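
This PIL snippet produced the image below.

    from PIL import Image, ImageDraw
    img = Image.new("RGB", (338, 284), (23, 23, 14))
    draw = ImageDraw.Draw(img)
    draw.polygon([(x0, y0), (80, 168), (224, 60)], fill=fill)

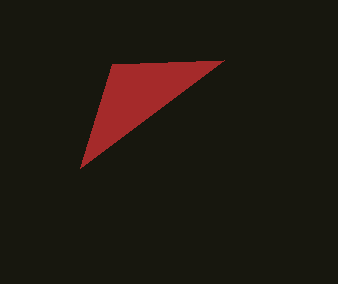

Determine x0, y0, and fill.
x0 = 112; y0 = 64; fill = 'brown'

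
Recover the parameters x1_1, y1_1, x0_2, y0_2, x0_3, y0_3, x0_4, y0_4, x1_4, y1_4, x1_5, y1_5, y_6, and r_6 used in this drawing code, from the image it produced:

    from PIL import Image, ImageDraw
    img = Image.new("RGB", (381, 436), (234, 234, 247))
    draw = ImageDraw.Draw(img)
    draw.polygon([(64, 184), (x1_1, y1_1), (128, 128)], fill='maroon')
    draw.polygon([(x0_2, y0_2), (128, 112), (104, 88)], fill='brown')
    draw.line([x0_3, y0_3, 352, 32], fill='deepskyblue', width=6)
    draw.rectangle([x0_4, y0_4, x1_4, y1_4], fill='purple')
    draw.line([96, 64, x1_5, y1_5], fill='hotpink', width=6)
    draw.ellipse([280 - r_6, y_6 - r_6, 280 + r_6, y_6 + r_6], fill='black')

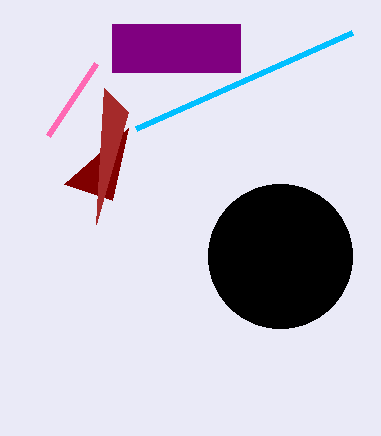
x1_1 = 112, y1_1 = 200, x0_2 = 96, y0_2 = 224, x0_3 = 136, y0_3 = 128, x0_4 = 112, y0_4 = 24, x1_4 = 240, y1_4 = 72, x1_5 = 48, y1_5 = 136, y_6 = 256, r_6 = 72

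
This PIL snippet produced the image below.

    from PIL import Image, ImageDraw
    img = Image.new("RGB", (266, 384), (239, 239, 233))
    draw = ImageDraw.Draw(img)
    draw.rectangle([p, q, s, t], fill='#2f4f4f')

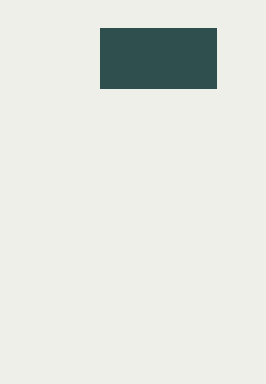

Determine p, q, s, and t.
p = 100
q = 28
s = 216
t = 88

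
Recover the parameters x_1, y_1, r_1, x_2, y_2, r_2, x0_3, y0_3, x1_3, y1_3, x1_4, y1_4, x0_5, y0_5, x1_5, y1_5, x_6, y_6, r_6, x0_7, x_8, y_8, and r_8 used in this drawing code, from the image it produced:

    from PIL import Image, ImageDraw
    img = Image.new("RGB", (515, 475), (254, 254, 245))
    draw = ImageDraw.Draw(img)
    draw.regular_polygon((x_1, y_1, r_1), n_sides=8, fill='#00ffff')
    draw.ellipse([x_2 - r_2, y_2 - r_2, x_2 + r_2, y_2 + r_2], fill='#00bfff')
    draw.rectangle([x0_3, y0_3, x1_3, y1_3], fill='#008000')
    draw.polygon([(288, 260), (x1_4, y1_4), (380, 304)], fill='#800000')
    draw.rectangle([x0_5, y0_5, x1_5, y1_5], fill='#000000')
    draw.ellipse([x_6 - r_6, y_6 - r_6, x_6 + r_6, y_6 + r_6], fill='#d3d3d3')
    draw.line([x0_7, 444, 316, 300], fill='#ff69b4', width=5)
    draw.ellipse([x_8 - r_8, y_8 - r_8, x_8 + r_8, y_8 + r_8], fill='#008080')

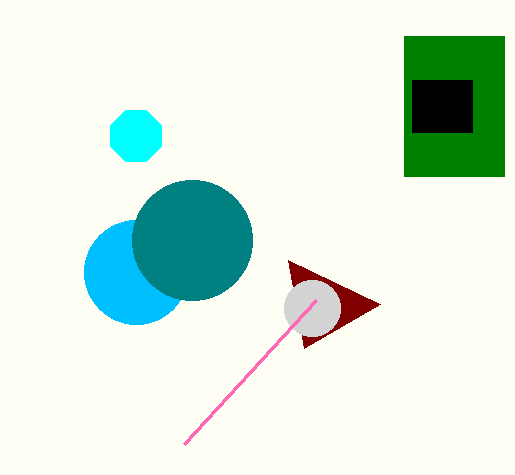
x_1 = 136
y_1 = 136
r_1 = 28
x_2 = 136
y_2 = 272
r_2 = 52
x0_3 = 404
y0_3 = 36
x1_3 = 504
y1_3 = 176
x1_4 = 304
y1_4 = 348
x0_5 = 412
y0_5 = 80
x1_5 = 472
y1_5 = 132
x_6 = 312
y_6 = 308
r_6 = 28
x0_7 = 184
x_8 = 192
y_8 = 240
r_8 = 60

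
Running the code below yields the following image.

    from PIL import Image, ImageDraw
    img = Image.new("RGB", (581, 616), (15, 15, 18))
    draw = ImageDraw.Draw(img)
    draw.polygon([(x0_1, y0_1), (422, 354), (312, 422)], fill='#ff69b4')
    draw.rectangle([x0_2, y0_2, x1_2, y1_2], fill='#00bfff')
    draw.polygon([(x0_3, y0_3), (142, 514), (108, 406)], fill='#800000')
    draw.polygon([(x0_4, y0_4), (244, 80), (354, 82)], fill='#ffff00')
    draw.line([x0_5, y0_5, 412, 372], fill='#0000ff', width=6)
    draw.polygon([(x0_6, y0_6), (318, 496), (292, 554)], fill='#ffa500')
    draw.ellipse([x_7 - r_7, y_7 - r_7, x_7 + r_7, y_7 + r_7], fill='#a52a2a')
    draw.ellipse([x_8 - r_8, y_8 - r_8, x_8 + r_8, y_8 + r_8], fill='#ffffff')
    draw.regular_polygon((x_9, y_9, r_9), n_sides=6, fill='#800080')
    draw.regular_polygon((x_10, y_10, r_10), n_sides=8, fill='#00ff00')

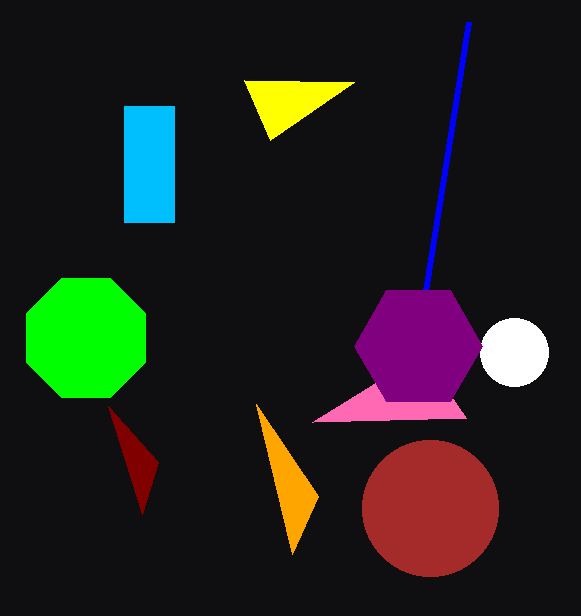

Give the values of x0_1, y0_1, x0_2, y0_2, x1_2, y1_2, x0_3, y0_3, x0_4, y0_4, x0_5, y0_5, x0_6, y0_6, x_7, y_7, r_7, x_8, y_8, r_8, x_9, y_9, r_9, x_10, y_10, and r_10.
x0_1 = 466
y0_1 = 418
x0_2 = 124
y0_2 = 106
x1_2 = 174
y1_2 = 222
x0_3 = 158
y0_3 = 462
x0_4 = 270
y0_4 = 140
x0_5 = 468
y0_5 = 22
x0_6 = 256
y0_6 = 404
x_7 = 430
y_7 = 508
r_7 = 68
x_8 = 514
y_8 = 352
r_8 = 34
x_9 = 418
y_9 = 346
r_9 = 64
x_10 = 86
y_10 = 338
r_10 = 64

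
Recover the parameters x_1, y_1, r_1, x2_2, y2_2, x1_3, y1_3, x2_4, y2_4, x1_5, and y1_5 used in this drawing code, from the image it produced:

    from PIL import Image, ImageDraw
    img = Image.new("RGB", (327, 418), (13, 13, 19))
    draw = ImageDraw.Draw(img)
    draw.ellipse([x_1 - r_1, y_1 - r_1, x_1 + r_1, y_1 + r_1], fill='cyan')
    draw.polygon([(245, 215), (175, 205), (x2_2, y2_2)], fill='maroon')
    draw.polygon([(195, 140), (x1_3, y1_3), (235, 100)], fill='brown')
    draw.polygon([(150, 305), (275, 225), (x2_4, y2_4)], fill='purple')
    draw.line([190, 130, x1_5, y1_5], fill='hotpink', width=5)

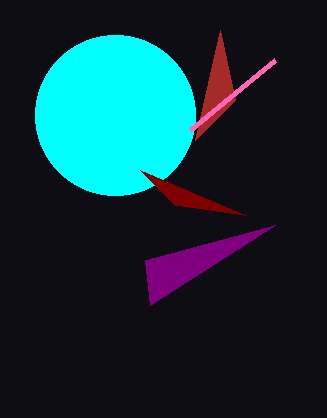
x_1 = 115; y_1 = 115; r_1 = 80; x2_2 = 140; y2_2 = 170; x1_3 = 220; y1_3 = 30; x2_4 = 145; y2_4 = 260; x1_5 = 275; y1_5 = 60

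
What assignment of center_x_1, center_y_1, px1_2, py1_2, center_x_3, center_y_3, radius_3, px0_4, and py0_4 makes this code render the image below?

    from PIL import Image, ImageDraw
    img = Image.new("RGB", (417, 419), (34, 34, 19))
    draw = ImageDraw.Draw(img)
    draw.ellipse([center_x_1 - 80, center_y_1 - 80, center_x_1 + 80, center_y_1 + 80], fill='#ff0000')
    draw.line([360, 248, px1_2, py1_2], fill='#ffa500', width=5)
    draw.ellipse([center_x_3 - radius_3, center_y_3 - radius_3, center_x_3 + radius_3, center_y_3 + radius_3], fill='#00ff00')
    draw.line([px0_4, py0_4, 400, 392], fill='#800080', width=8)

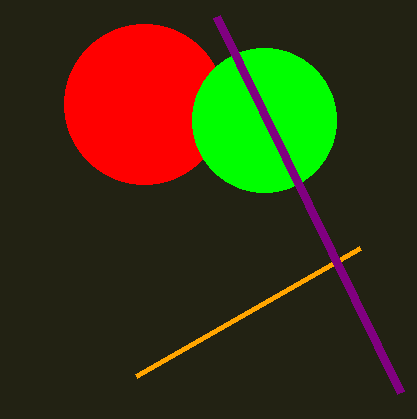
center_x_1 = 144, center_y_1 = 104, px1_2 = 136, py1_2 = 376, center_x_3 = 264, center_y_3 = 120, radius_3 = 72, px0_4 = 216, py0_4 = 16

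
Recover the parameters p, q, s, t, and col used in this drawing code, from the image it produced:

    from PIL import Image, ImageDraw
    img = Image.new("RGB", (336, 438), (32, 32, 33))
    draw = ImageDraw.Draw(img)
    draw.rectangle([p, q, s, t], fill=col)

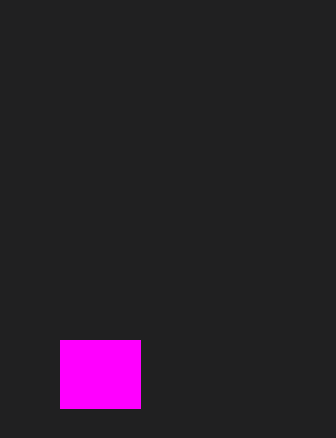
p = 60, q = 340, s = 140, t = 408, col = 'magenta'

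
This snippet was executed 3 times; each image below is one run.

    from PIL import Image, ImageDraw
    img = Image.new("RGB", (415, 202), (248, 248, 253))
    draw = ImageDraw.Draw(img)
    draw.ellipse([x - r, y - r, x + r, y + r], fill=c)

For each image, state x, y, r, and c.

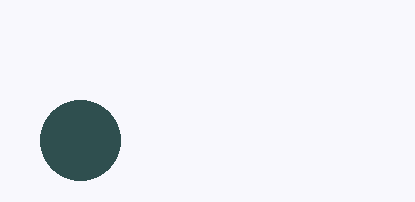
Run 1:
x = 80; y = 140; r = 40; c = 'darkslategray'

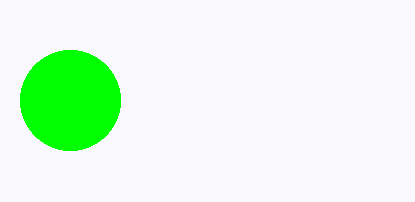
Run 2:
x = 70; y = 100; r = 50; c = 'lime'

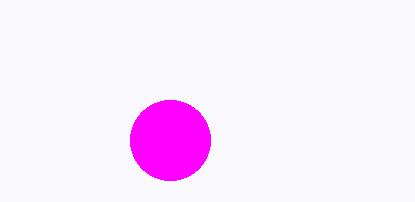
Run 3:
x = 170, y = 140, r = 40, c = 'magenta'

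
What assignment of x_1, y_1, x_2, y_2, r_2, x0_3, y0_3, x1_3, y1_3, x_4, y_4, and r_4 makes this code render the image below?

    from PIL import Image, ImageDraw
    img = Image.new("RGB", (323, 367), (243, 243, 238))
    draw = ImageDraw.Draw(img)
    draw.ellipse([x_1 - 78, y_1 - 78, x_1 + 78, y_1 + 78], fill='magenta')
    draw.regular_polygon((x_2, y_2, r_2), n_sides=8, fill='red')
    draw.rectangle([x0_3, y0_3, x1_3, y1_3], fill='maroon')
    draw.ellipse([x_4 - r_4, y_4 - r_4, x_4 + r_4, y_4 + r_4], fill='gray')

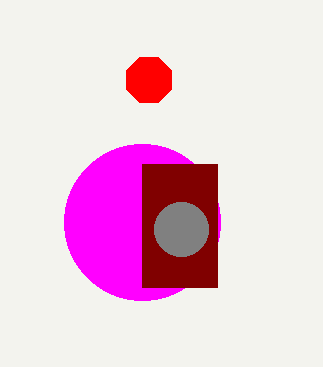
x_1 = 142, y_1 = 222, x_2 = 149, y_2 = 80, r_2 = 24, x0_3 = 142, y0_3 = 164, x1_3 = 217, y1_3 = 287, x_4 = 181, y_4 = 229, r_4 = 27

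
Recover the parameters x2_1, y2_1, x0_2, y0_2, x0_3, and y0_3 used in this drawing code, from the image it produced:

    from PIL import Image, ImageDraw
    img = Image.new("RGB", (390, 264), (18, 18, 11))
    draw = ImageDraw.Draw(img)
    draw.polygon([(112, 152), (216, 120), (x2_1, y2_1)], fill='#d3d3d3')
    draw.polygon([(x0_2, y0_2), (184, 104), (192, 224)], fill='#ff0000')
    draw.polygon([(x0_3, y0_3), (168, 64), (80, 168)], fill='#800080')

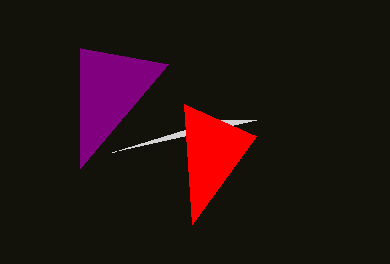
x2_1 = 256, y2_1 = 120, x0_2 = 256, y0_2 = 136, x0_3 = 80, y0_3 = 48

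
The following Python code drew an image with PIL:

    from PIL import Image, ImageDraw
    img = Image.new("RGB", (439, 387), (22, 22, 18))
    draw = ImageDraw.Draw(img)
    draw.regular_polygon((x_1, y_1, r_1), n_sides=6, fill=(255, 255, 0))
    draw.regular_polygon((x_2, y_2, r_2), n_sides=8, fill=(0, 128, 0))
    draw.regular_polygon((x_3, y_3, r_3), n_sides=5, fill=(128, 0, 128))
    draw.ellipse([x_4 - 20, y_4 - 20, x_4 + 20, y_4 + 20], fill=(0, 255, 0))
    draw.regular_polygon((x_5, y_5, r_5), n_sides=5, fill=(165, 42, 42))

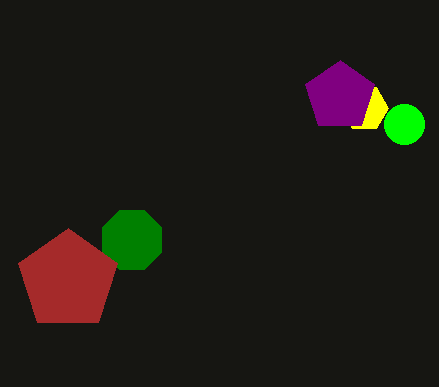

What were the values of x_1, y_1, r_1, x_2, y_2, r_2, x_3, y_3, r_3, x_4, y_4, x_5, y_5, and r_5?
x_1 = 364; y_1 = 108; r_1 = 24; x_2 = 132; y_2 = 240; r_2 = 32; x_3 = 340; y_3 = 96; r_3 = 36; x_4 = 404; y_4 = 124; x_5 = 68; y_5 = 280; r_5 = 52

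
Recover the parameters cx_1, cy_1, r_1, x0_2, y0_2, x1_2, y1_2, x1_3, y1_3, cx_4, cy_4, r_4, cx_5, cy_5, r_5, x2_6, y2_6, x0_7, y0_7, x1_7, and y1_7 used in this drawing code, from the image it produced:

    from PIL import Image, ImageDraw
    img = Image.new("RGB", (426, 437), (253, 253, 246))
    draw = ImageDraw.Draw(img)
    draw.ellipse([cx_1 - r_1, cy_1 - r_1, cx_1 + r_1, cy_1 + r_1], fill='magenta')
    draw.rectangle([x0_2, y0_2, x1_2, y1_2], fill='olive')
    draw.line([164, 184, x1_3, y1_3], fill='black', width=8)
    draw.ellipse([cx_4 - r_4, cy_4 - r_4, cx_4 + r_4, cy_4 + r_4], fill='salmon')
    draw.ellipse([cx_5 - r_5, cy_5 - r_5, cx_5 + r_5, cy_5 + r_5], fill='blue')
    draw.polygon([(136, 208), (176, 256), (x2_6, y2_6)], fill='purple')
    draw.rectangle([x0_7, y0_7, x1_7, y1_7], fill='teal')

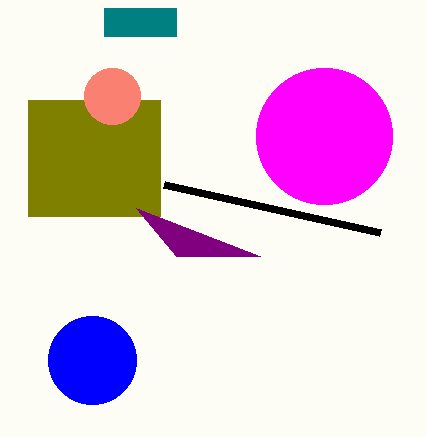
cx_1 = 324
cy_1 = 136
r_1 = 68
x0_2 = 28
y0_2 = 100
x1_2 = 160
y1_2 = 216
x1_3 = 380
y1_3 = 232
cx_4 = 112
cy_4 = 96
r_4 = 28
cx_5 = 92
cy_5 = 360
r_5 = 44
x2_6 = 260
y2_6 = 256
x0_7 = 104
y0_7 = 8
x1_7 = 176
y1_7 = 36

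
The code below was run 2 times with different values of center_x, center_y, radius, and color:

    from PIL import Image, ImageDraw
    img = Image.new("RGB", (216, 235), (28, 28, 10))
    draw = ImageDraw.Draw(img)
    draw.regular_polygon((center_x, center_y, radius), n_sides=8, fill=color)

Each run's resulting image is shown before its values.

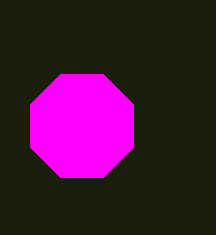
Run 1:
center_x = 82; center_y = 126; radius = 56; color = 'magenta'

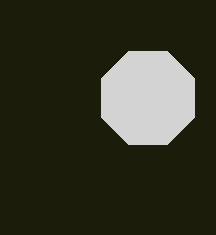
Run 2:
center_x = 148; center_y = 98; radius = 50; color = 'lightgray'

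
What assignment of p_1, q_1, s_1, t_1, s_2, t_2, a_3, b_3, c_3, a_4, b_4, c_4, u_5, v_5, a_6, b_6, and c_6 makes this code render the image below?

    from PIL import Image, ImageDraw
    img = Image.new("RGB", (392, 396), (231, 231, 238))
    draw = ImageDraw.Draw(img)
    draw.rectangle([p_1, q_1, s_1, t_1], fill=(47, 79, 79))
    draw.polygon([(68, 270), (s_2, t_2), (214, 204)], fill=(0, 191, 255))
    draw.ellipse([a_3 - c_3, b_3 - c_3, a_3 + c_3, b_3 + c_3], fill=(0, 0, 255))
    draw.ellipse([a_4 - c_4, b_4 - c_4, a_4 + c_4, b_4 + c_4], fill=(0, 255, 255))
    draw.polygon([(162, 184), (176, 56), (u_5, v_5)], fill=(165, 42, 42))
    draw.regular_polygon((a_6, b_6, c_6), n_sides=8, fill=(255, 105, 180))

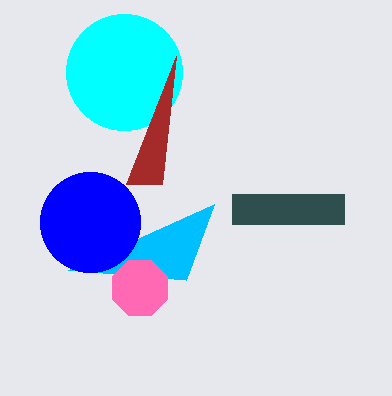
p_1 = 232, q_1 = 194, s_1 = 344, t_1 = 224, s_2 = 186, t_2 = 280, a_3 = 90, b_3 = 222, c_3 = 50, a_4 = 124, b_4 = 72, c_4 = 58, u_5 = 126, v_5 = 184, a_6 = 140, b_6 = 288, c_6 = 30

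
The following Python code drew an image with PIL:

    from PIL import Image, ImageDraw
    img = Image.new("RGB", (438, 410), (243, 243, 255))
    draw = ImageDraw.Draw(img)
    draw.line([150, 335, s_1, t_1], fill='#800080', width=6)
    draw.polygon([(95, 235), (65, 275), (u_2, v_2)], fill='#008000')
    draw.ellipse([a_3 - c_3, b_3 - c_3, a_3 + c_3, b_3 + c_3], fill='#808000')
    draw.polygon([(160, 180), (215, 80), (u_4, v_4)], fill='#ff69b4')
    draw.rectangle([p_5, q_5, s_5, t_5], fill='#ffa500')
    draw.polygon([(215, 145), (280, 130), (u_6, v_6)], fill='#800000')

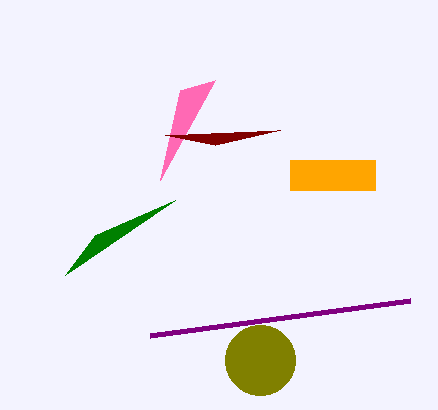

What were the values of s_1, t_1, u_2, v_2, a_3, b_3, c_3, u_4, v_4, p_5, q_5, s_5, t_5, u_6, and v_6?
s_1 = 410; t_1 = 300; u_2 = 175; v_2 = 200; a_3 = 260; b_3 = 360; c_3 = 35; u_4 = 180; v_4 = 90; p_5 = 290; q_5 = 160; s_5 = 375; t_5 = 190; u_6 = 165; v_6 = 135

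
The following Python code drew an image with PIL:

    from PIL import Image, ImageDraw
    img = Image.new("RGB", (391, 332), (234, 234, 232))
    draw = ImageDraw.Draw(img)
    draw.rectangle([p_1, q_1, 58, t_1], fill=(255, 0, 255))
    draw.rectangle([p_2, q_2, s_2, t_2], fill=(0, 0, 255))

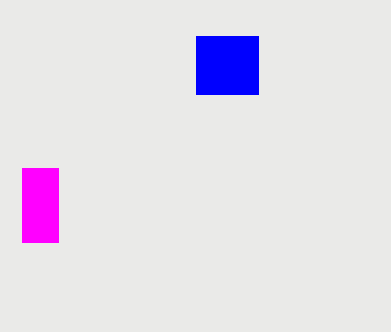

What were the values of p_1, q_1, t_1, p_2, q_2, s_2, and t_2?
p_1 = 22
q_1 = 168
t_1 = 242
p_2 = 196
q_2 = 36
s_2 = 258
t_2 = 94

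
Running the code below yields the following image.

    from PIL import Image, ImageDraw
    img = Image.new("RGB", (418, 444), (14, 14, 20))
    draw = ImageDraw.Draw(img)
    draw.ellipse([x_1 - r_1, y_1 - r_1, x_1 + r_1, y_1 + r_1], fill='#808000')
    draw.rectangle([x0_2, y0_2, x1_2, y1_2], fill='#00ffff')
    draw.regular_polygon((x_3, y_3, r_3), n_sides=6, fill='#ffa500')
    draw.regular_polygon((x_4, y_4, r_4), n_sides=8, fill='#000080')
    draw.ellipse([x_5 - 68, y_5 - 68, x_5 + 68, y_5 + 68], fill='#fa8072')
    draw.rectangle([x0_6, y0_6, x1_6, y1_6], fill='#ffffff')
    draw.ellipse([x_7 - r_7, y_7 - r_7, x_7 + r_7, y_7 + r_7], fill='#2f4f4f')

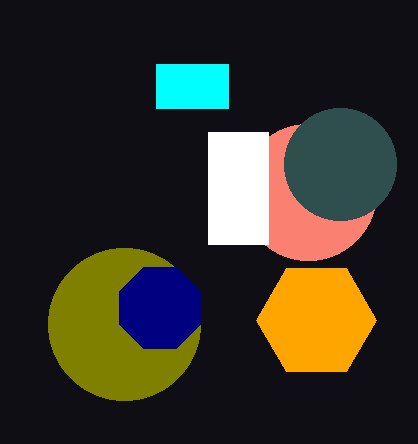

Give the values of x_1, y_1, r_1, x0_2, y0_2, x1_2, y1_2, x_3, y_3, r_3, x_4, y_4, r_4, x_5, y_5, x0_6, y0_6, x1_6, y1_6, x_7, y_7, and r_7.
x_1 = 124
y_1 = 324
r_1 = 76
x0_2 = 156
y0_2 = 64
x1_2 = 228
y1_2 = 108
x_3 = 316
y_3 = 320
r_3 = 60
x_4 = 160
y_4 = 308
r_4 = 44
x_5 = 308
y_5 = 192
x0_6 = 208
y0_6 = 132
x1_6 = 268
y1_6 = 244
x_7 = 340
y_7 = 164
r_7 = 56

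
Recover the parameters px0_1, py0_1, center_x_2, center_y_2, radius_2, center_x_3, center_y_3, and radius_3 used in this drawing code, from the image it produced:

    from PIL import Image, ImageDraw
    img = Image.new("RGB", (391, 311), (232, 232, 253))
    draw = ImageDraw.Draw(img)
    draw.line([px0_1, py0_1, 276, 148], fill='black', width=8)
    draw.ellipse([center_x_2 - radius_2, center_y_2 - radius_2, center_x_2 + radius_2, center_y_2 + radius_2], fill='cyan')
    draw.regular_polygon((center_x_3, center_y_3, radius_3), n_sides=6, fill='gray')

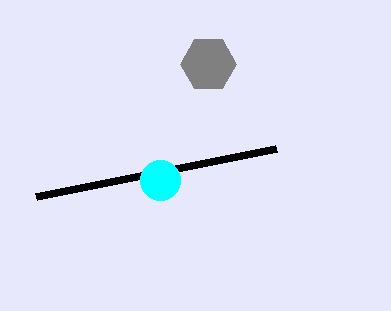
px0_1 = 36, py0_1 = 196, center_x_2 = 160, center_y_2 = 180, radius_2 = 20, center_x_3 = 208, center_y_3 = 64, radius_3 = 28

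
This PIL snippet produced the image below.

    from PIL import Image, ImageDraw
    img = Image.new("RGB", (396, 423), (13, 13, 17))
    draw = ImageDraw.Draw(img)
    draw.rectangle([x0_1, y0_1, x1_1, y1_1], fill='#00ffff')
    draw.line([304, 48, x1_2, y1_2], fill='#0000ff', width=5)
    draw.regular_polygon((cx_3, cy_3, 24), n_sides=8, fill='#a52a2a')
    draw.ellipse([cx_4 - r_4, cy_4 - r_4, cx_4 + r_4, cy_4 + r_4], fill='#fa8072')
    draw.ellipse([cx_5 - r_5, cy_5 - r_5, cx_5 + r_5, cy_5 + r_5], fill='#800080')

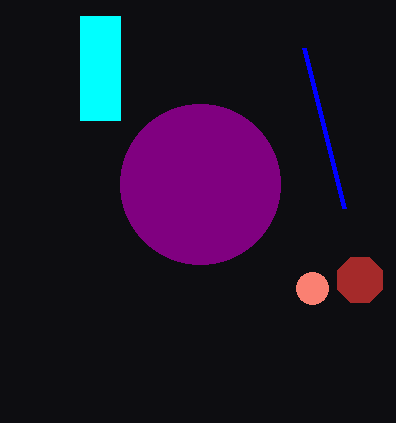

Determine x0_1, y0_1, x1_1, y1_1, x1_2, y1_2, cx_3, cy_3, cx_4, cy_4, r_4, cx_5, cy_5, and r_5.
x0_1 = 80; y0_1 = 16; x1_1 = 120; y1_1 = 120; x1_2 = 344; y1_2 = 208; cx_3 = 360; cy_3 = 280; cx_4 = 312; cy_4 = 288; r_4 = 16; cx_5 = 200; cy_5 = 184; r_5 = 80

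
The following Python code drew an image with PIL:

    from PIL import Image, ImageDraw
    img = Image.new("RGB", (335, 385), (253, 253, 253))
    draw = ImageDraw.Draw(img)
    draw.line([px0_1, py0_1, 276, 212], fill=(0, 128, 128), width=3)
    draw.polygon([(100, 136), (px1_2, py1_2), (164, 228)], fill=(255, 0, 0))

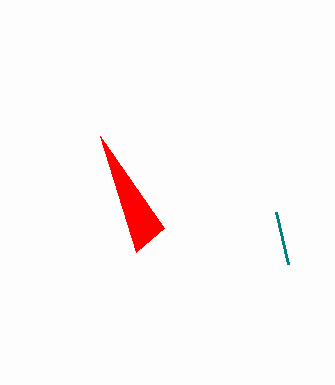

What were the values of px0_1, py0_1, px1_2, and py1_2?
px0_1 = 288
py0_1 = 264
px1_2 = 136
py1_2 = 252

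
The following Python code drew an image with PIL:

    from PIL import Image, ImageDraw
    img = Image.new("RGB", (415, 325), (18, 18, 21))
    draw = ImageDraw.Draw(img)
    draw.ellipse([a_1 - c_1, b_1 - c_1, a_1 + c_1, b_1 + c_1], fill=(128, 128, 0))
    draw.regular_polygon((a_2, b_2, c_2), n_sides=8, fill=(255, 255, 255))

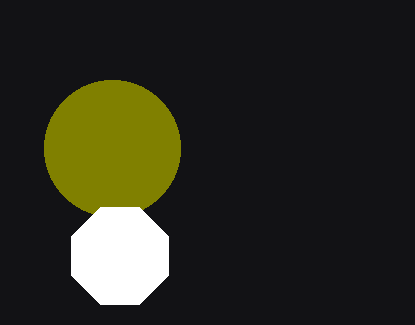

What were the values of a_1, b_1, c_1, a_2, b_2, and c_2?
a_1 = 112, b_1 = 148, c_1 = 68, a_2 = 120, b_2 = 256, c_2 = 52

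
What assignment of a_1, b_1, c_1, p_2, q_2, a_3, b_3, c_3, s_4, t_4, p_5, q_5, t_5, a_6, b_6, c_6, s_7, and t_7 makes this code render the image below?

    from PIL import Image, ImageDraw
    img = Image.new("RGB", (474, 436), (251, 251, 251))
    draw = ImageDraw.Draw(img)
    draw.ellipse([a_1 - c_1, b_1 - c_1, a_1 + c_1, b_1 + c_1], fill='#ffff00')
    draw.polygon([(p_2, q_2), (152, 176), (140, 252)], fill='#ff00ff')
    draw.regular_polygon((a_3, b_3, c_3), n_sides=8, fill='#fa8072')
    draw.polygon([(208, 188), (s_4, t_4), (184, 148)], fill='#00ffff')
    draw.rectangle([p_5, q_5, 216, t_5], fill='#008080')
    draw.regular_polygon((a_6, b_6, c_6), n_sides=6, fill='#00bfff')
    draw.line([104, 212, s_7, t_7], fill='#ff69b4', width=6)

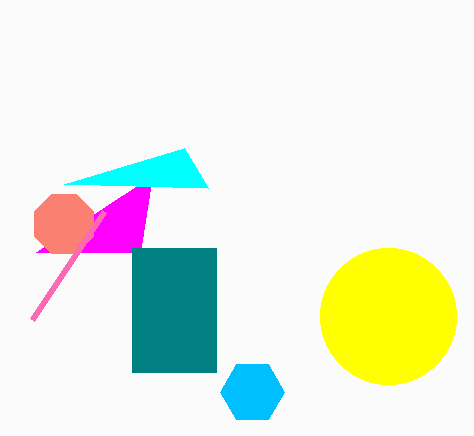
a_1 = 388
b_1 = 316
c_1 = 68
p_2 = 36
q_2 = 252
a_3 = 64
b_3 = 224
c_3 = 32
s_4 = 64
t_4 = 184
p_5 = 132
q_5 = 248
t_5 = 372
a_6 = 252
b_6 = 392
c_6 = 32
s_7 = 32
t_7 = 320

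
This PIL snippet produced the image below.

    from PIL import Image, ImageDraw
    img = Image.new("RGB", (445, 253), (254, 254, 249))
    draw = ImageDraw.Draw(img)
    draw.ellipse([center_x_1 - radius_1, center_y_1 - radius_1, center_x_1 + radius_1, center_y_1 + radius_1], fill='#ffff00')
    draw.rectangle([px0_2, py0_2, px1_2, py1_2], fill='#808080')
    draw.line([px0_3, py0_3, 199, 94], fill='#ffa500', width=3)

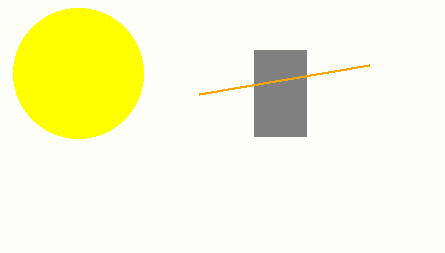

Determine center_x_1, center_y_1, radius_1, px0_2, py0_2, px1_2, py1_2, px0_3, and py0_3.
center_x_1 = 78, center_y_1 = 73, radius_1 = 65, px0_2 = 254, py0_2 = 50, px1_2 = 306, py1_2 = 136, px0_3 = 369, py0_3 = 65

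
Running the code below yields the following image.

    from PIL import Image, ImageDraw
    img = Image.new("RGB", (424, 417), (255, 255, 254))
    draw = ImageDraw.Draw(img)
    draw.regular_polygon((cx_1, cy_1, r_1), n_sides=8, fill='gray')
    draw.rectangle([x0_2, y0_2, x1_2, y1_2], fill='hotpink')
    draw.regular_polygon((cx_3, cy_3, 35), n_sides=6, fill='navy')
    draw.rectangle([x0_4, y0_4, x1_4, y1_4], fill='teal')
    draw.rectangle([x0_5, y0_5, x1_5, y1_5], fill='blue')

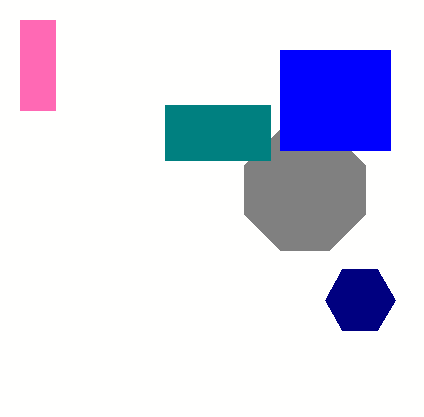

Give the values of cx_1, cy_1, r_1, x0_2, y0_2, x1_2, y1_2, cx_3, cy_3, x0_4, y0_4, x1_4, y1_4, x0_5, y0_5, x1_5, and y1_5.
cx_1 = 305
cy_1 = 190
r_1 = 65
x0_2 = 20
y0_2 = 20
x1_2 = 55
y1_2 = 110
cx_3 = 360
cy_3 = 300
x0_4 = 165
y0_4 = 105
x1_4 = 270
y1_4 = 160
x0_5 = 280
y0_5 = 50
x1_5 = 390
y1_5 = 150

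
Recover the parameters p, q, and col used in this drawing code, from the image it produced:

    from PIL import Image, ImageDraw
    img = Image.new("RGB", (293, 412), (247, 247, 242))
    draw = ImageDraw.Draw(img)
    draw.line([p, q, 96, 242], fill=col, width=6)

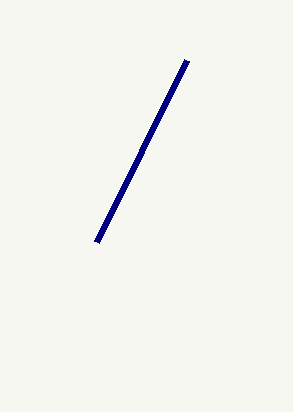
p = 186, q = 60, col = 'navy'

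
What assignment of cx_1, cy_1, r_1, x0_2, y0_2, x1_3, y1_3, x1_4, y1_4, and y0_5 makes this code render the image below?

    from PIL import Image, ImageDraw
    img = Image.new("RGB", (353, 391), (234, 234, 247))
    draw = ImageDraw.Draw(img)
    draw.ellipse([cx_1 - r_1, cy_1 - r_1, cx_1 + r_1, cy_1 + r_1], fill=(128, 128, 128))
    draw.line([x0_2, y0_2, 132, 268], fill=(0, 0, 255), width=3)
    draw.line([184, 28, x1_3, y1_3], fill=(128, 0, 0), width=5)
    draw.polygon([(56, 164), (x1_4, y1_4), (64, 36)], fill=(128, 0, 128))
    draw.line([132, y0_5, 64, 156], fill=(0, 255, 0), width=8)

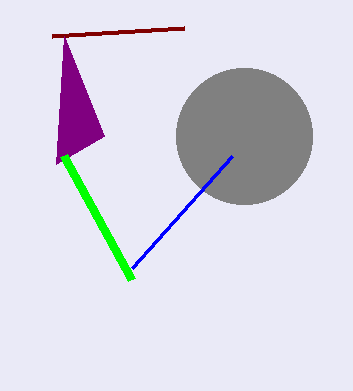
cx_1 = 244; cy_1 = 136; r_1 = 68; x0_2 = 232; y0_2 = 156; x1_3 = 52; y1_3 = 36; x1_4 = 104; y1_4 = 136; y0_5 = 280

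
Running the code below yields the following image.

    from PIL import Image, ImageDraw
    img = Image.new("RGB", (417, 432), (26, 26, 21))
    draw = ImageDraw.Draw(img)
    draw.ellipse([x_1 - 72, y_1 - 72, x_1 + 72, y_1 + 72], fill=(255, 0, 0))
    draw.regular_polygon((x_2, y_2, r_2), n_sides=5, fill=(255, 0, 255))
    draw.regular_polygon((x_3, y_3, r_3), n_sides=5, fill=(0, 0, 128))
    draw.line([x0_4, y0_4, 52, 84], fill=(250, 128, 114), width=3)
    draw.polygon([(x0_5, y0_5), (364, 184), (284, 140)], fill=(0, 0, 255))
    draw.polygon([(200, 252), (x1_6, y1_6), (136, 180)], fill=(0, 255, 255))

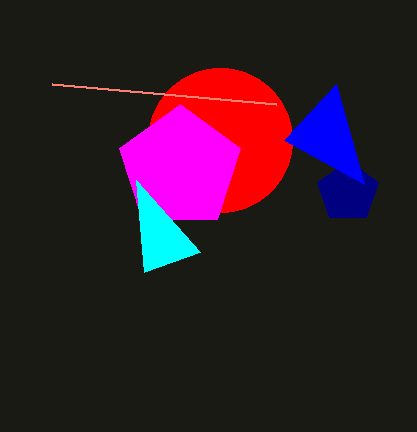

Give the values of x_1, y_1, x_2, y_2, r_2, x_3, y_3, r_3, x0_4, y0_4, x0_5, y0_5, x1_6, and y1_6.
x_1 = 220, y_1 = 140, x_2 = 180, y_2 = 168, r_2 = 64, x_3 = 348, y_3 = 192, r_3 = 32, x0_4 = 276, y0_4 = 104, x0_5 = 336, y0_5 = 84, x1_6 = 144, y1_6 = 272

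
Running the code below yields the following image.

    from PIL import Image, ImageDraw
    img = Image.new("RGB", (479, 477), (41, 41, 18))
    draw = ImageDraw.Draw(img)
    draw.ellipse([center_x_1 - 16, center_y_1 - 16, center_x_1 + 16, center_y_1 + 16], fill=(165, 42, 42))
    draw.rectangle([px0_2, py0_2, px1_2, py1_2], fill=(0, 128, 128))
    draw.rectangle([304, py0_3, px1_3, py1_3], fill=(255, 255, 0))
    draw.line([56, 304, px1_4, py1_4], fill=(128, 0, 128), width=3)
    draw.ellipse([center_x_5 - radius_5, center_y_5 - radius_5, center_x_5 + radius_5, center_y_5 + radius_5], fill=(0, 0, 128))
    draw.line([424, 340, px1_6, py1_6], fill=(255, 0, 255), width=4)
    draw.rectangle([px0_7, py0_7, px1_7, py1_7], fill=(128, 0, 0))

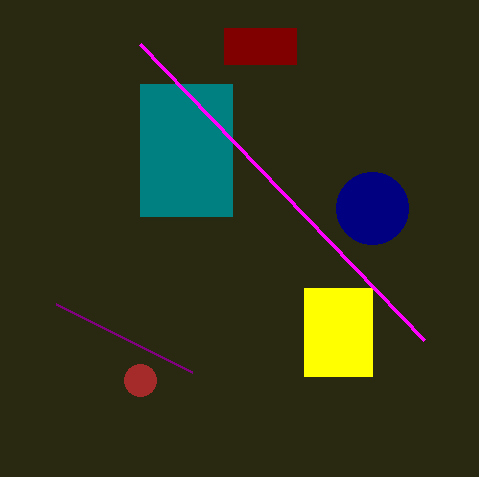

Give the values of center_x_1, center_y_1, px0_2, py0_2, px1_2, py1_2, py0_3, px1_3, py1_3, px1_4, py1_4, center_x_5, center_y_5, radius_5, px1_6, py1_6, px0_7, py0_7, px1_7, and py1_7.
center_x_1 = 140
center_y_1 = 380
px0_2 = 140
py0_2 = 84
px1_2 = 232
py1_2 = 216
py0_3 = 288
px1_3 = 372
py1_3 = 376
px1_4 = 192
py1_4 = 372
center_x_5 = 372
center_y_5 = 208
radius_5 = 36
px1_6 = 140
py1_6 = 44
px0_7 = 224
py0_7 = 28
px1_7 = 296
py1_7 = 64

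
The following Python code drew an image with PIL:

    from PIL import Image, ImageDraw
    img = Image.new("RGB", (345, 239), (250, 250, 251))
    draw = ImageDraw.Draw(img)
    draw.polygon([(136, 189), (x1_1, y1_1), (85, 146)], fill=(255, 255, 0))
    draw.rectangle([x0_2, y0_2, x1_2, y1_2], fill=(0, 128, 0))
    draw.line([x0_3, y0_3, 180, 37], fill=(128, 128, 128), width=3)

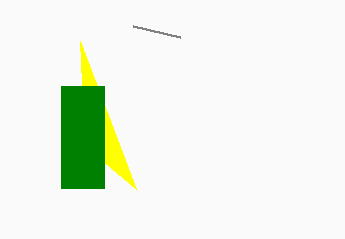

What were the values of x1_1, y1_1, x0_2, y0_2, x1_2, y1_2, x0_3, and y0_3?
x1_1 = 80
y1_1 = 41
x0_2 = 61
y0_2 = 86
x1_2 = 104
y1_2 = 188
x0_3 = 133
y0_3 = 26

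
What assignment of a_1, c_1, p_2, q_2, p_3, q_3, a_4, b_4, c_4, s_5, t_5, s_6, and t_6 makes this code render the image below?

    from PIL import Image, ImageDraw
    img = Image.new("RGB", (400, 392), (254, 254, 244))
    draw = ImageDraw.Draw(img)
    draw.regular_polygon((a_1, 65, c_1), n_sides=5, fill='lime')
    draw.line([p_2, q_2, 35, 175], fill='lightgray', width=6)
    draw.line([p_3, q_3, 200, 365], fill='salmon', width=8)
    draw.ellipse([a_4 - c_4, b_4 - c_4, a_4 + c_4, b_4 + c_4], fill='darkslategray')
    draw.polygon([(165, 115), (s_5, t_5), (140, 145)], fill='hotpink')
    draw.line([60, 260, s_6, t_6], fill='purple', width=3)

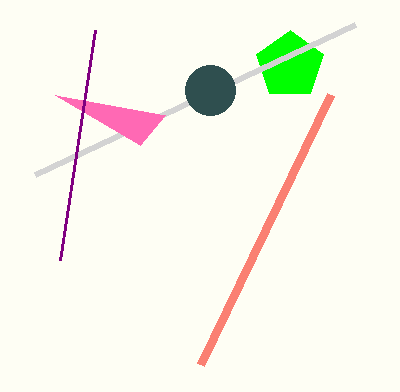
a_1 = 290, c_1 = 35, p_2 = 355, q_2 = 25, p_3 = 330, q_3 = 95, a_4 = 210, b_4 = 90, c_4 = 25, s_5 = 55, t_5 = 95, s_6 = 95, t_6 = 30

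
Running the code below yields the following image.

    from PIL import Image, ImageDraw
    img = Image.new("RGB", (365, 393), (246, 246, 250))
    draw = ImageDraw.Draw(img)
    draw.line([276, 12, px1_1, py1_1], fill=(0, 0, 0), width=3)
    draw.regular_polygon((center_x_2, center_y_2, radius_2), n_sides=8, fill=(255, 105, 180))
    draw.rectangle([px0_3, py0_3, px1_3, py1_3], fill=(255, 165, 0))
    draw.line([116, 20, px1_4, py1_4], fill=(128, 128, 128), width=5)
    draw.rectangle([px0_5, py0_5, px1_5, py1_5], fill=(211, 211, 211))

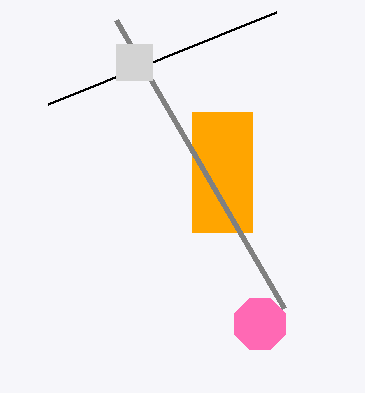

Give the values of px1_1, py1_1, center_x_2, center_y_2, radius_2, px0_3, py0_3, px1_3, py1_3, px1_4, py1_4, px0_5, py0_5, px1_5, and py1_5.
px1_1 = 48; py1_1 = 104; center_x_2 = 260; center_y_2 = 324; radius_2 = 28; px0_3 = 192; py0_3 = 112; px1_3 = 252; py1_3 = 232; px1_4 = 284; py1_4 = 308; px0_5 = 116; py0_5 = 44; px1_5 = 152; py1_5 = 80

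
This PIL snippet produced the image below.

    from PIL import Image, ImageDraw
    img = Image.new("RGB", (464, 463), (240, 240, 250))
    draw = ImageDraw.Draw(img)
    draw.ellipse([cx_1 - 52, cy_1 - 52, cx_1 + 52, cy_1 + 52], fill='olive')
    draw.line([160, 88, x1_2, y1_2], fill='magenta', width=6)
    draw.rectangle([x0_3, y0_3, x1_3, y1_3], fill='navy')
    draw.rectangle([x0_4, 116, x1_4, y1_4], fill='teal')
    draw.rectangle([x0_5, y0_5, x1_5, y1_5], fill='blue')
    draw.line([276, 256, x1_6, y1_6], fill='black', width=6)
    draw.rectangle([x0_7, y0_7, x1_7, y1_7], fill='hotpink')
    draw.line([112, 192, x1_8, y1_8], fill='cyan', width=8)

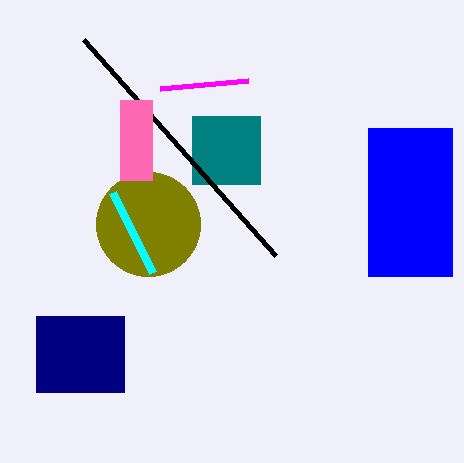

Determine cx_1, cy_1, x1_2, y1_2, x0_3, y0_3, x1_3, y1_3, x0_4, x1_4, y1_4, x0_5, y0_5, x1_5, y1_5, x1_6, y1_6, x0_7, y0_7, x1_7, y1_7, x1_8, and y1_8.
cx_1 = 148; cy_1 = 224; x1_2 = 248; y1_2 = 80; x0_3 = 36; y0_3 = 316; x1_3 = 124; y1_3 = 392; x0_4 = 192; x1_4 = 260; y1_4 = 184; x0_5 = 368; y0_5 = 128; x1_5 = 452; y1_5 = 276; x1_6 = 84; y1_6 = 40; x0_7 = 120; y0_7 = 100; x1_7 = 152; y1_7 = 180; x1_8 = 152; y1_8 = 272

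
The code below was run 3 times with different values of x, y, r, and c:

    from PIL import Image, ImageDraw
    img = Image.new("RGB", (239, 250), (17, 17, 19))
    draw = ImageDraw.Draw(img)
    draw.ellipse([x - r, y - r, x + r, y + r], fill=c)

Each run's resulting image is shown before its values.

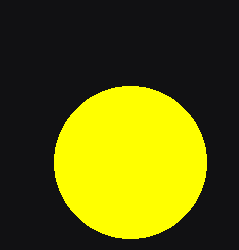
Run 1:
x = 130, y = 162, r = 76, c = 'yellow'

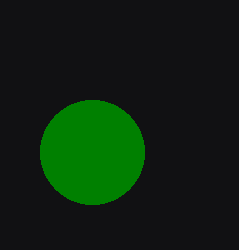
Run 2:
x = 92
y = 152
r = 52
c = 'green'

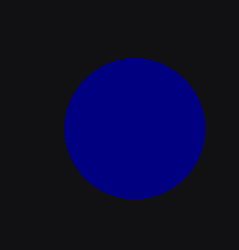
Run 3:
x = 134, y = 128, r = 70, c = 'navy'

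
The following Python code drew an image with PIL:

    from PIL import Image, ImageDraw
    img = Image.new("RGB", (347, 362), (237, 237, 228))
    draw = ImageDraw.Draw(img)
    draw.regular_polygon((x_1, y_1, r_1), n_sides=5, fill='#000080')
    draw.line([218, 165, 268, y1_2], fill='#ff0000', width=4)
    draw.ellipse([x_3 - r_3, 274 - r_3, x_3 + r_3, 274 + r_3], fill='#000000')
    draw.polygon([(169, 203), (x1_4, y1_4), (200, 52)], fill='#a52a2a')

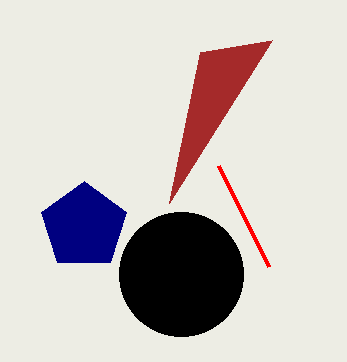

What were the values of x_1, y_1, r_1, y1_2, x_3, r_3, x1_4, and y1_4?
x_1 = 84
y_1 = 226
r_1 = 45
y1_2 = 266
x_3 = 181
r_3 = 62
x1_4 = 272
y1_4 = 40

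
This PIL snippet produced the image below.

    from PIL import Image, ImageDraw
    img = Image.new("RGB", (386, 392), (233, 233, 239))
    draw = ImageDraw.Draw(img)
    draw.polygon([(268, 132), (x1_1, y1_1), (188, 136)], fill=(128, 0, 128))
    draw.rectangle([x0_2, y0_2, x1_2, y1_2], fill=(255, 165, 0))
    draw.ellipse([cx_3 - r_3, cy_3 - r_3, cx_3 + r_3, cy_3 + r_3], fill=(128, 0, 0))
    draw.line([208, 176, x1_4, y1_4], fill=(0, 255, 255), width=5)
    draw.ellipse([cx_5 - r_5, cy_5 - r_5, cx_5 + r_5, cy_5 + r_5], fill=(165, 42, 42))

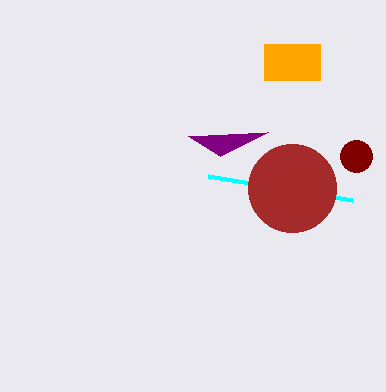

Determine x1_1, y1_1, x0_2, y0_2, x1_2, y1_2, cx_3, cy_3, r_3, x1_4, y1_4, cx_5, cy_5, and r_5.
x1_1 = 220; y1_1 = 156; x0_2 = 264; y0_2 = 44; x1_2 = 320; y1_2 = 80; cx_3 = 356; cy_3 = 156; r_3 = 16; x1_4 = 352; y1_4 = 200; cx_5 = 292; cy_5 = 188; r_5 = 44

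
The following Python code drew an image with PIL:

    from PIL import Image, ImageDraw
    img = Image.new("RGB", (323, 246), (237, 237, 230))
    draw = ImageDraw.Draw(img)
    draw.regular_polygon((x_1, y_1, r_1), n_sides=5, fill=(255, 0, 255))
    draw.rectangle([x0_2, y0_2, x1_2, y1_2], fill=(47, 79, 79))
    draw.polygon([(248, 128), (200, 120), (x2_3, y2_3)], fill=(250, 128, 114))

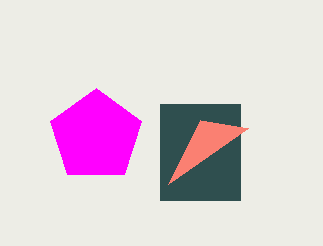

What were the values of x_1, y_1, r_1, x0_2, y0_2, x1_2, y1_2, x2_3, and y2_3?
x_1 = 96, y_1 = 136, r_1 = 48, x0_2 = 160, y0_2 = 104, x1_2 = 240, y1_2 = 200, x2_3 = 168, y2_3 = 184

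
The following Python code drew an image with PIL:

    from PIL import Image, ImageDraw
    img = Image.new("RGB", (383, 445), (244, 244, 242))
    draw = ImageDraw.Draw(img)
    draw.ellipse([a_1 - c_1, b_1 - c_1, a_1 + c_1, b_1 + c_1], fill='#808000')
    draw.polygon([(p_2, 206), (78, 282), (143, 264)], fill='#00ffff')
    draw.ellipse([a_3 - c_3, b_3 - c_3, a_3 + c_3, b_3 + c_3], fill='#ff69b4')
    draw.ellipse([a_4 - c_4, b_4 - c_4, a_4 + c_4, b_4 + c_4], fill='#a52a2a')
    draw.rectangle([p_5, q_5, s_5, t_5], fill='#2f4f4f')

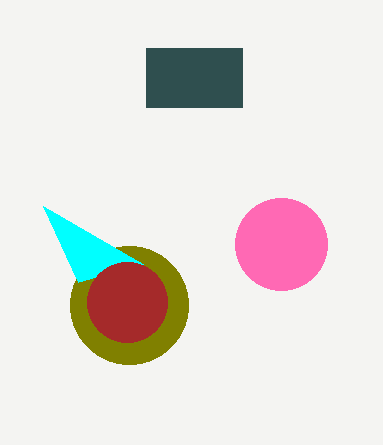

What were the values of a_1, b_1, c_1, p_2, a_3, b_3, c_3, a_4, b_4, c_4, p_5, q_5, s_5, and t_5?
a_1 = 129
b_1 = 305
c_1 = 59
p_2 = 43
a_3 = 281
b_3 = 244
c_3 = 46
a_4 = 127
b_4 = 302
c_4 = 40
p_5 = 146
q_5 = 48
s_5 = 242
t_5 = 107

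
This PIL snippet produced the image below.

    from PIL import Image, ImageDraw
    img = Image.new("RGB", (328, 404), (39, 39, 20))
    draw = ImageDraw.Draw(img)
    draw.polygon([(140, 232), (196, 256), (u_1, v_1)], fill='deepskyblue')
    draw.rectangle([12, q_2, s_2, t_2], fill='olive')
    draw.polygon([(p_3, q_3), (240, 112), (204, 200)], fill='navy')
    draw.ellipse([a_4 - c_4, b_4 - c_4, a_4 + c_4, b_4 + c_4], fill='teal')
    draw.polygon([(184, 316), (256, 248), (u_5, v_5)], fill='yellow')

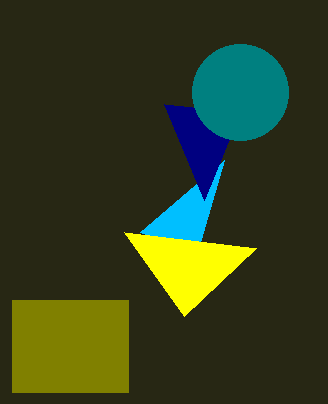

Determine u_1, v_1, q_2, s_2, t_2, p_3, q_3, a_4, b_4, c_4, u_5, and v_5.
u_1 = 224
v_1 = 160
q_2 = 300
s_2 = 128
t_2 = 392
p_3 = 164
q_3 = 104
a_4 = 240
b_4 = 92
c_4 = 48
u_5 = 124
v_5 = 232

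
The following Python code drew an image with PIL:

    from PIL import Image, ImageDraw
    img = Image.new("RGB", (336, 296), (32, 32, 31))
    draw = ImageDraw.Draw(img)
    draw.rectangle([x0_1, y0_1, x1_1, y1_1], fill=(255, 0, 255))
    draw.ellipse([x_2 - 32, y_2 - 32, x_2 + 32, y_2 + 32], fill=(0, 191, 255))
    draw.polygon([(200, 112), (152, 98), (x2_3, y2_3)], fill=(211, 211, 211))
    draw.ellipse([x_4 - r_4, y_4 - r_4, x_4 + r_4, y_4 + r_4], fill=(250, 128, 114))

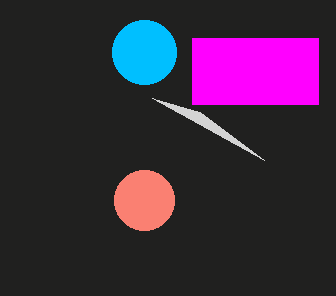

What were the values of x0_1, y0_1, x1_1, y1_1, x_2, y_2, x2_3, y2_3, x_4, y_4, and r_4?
x0_1 = 192; y0_1 = 38; x1_1 = 318; y1_1 = 104; x_2 = 144; y_2 = 52; x2_3 = 264; y2_3 = 160; x_4 = 144; y_4 = 200; r_4 = 30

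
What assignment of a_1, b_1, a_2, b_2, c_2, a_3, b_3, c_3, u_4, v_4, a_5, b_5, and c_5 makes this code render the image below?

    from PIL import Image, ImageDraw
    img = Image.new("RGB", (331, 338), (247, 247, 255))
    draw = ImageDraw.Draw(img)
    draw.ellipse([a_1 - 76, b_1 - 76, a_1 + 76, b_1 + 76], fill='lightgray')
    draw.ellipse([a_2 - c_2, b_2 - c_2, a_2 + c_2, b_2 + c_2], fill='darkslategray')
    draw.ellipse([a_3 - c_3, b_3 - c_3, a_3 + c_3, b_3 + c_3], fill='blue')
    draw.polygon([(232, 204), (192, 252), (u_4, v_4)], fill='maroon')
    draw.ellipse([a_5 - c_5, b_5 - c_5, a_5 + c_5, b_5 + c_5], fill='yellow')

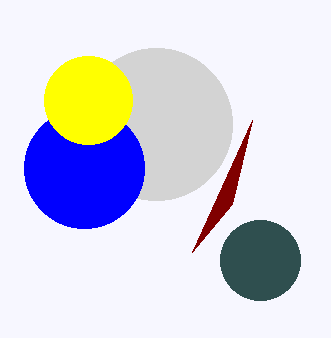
a_1 = 156, b_1 = 124, a_2 = 260, b_2 = 260, c_2 = 40, a_3 = 84, b_3 = 168, c_3 = 60, u_4 = 252, v_4 = 120, a_5 = 88, b_5 = 100, c_5 = 44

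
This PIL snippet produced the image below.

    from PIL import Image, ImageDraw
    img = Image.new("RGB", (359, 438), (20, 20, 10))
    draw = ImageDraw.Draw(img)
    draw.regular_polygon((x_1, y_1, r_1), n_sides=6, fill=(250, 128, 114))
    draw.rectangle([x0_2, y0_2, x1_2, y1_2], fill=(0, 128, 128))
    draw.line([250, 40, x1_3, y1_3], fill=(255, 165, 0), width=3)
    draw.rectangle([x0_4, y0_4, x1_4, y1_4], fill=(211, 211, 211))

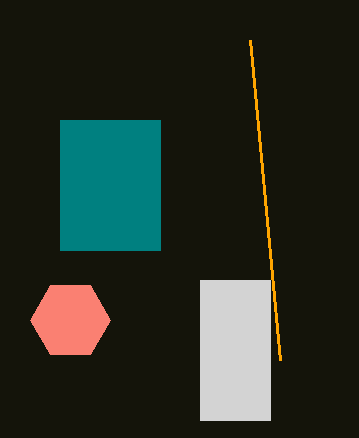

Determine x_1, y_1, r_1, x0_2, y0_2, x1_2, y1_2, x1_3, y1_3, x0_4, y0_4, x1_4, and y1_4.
x_1 = 70; y_1 = 320; r_1 = 40; x0_2 = 60; y0_2 = 120; x1_2 = 160; y1_2 = 250; x1_3 = 280; y1_3 = 360; x0_4 = 200; y0_4 = 280; x1_4 = 270; y1_4 = 420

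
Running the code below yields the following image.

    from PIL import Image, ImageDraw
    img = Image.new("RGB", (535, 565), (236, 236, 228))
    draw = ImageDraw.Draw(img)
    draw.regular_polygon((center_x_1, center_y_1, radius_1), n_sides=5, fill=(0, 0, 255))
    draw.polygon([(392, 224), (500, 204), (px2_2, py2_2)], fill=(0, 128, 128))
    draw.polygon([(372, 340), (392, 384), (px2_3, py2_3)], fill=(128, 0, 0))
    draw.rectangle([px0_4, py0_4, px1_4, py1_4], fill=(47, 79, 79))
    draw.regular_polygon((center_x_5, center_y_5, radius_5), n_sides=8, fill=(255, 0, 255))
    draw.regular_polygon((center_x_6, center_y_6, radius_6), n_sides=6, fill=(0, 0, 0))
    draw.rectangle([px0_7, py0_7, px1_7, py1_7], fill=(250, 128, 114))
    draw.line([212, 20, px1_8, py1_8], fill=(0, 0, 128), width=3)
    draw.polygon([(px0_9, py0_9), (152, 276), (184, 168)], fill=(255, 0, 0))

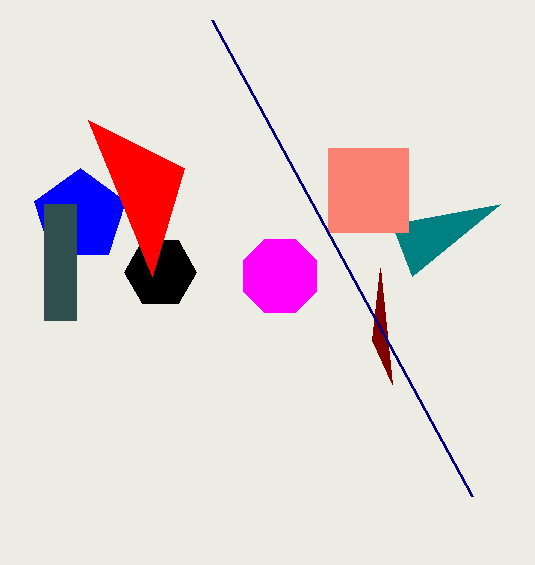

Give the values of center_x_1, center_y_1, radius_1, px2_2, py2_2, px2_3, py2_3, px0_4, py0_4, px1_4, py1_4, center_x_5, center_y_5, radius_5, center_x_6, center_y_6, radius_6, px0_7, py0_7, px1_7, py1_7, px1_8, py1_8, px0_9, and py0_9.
center_x_1 = 80, center_y_1 = 216, radius_1 = 48, px2_2 = 412, py2_2 = 276, px2_3 = 380, py2_3 = 268, px0_4 = 44, py0_4 = 204, px1_4 = 76, py1_4 = 320, center_x_5 = 280, center_y_5 = 276, radius_5 = 40, center_x_6 = 160, center_y_6 = 272, radius_6 = 36, px0_7 = 328, py0_7 = 148, px1_7 = 408, py1_7 = 232, px1_8 = 472, py1_8 = 496, px0_9 = 88, py0_9 = 120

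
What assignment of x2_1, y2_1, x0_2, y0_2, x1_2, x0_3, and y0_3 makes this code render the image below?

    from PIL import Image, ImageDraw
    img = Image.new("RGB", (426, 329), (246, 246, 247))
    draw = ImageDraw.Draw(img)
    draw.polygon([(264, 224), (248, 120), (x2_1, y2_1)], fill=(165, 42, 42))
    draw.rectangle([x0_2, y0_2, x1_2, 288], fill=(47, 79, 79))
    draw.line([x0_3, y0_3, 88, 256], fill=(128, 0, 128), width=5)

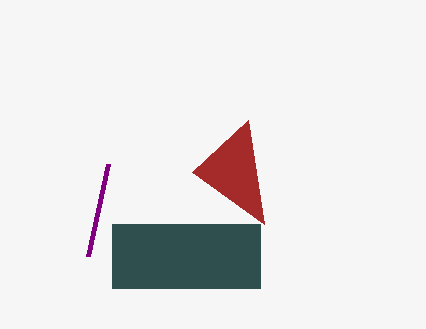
x2_1 = 192, y2_1 = 172, x0_2 = 112, y0_2 = 224, x1_2 = 260, x0_3 = 108, y0_3 = 164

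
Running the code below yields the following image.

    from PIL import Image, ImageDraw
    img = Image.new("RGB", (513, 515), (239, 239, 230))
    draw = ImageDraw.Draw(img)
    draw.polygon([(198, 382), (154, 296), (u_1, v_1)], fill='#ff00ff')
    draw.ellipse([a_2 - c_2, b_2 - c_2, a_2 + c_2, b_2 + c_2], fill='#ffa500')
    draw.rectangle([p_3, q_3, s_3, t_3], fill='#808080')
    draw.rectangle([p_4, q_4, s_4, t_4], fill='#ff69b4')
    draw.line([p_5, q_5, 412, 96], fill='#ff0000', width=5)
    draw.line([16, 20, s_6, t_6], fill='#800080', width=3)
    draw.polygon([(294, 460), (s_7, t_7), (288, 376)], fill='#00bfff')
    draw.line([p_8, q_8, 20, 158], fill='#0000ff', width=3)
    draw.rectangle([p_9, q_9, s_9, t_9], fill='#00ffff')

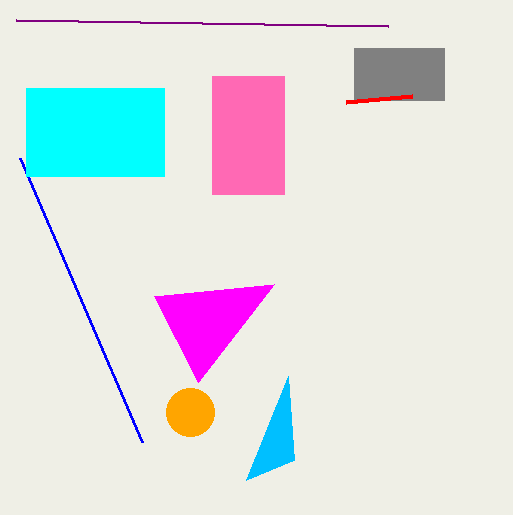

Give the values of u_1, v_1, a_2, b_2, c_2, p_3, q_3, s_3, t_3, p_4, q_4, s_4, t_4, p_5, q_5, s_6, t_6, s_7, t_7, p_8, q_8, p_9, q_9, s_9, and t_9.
u_1 = 274; v_1 = 284; a_2 = 190; b_2 = 412; c_2 = 24; p_3 = 354; q_3 = 48; s_3 = 444; t_3 = 100; p_4 = 212; q_4 = 76; s_4 = 284; t_4 = 194; p_5 = 346; q_5 = 102; s_6 = 388; t_6 = 26; s_7 = 246; t_7 = 480; p_8 = 142; q_8 = 442; p_9 = 26; q_9 = 88; s_9 = 164; t_9 = 176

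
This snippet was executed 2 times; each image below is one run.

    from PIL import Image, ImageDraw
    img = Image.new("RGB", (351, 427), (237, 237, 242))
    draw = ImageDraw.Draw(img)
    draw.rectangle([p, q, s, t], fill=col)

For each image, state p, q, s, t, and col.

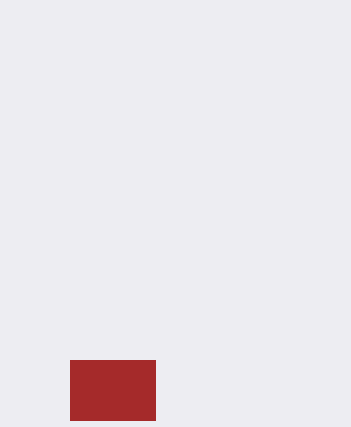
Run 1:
p = 70; q = 360; s = 155; t = 420; col = 'brown'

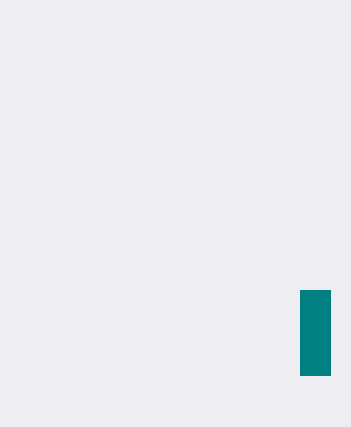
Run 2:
p = 300; q = 290; s = 330; t = 375; col = 'teal'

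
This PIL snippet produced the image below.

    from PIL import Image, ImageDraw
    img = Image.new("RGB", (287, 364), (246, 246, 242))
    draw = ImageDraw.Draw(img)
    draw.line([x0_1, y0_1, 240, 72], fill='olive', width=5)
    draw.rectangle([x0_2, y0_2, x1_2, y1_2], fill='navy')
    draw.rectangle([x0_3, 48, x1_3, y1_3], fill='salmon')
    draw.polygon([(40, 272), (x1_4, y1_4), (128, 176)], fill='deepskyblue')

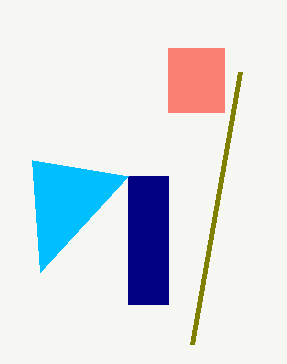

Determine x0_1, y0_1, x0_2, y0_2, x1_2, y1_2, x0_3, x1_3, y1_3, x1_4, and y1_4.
x0_1 = 192, y0_1 = 344, x0_2 = 128, y0_2 = 176, x1_2 = 168, y1_2 = 304, x0_3 = 168, x1_3 = 224, y1_3 = 112, x1_4 = 32, y1_4 = 160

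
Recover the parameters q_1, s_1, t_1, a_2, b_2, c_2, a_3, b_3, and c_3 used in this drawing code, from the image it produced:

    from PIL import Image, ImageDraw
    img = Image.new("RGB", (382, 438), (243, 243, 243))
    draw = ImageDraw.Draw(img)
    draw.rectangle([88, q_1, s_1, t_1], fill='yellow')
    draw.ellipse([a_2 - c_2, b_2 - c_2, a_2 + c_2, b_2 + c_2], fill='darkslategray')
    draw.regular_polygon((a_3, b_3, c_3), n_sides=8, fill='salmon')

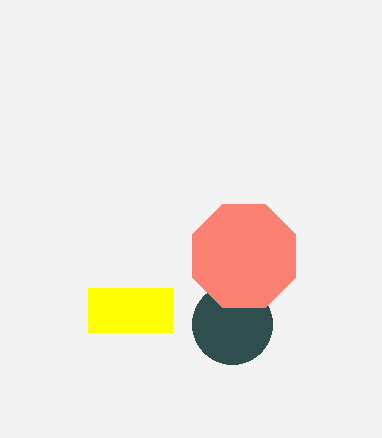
q_1 = 288, s_1 = 172, t_1 = 332, a_2 = 232, b_2 = 324, c_2 = 40, a_3 = 244, b_3 = 256, c_3 = 56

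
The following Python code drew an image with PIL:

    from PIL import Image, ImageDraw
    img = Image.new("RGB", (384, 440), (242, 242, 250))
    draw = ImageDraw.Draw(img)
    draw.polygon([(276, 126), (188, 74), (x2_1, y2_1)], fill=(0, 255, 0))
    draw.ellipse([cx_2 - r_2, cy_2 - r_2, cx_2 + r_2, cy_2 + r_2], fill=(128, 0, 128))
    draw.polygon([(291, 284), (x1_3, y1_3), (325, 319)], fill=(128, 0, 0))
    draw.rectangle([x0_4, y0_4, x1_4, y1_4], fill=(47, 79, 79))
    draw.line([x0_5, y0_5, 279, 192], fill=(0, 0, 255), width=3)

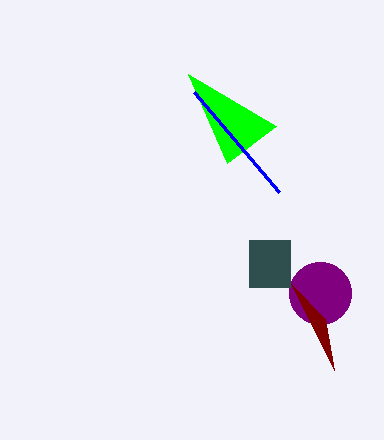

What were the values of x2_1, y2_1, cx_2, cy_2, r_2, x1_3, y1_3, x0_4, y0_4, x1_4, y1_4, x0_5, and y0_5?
x2_1 = 227
y2_1 = 163
cx_2 = 320
cy_2 = 293
r_2 = 31
x1_3 = 334
y1_3 = 370
x0_4 = 249
y0_4 = 240
x1_4 = 290
y1_4 = 287
x0_5 = 194
y0_5 = 92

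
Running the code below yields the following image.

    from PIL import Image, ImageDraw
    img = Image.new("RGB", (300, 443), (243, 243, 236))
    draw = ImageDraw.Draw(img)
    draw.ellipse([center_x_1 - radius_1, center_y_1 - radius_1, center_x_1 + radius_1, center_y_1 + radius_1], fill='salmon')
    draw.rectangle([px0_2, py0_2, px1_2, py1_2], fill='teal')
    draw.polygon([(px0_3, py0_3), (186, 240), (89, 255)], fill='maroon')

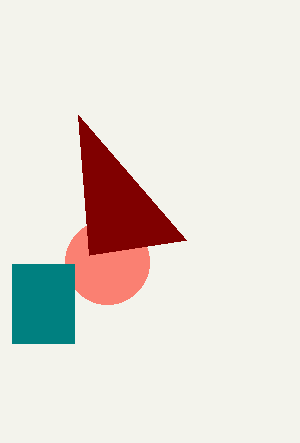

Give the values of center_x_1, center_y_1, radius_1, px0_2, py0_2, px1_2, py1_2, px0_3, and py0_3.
center_x_1 = 107
center_y_1 = 262
radius_1 = 42
px0_2 = 12
py0_2 = 264
px1_2 = 74
py1_2 = 343
px0_3 = 78
py0_3 = 115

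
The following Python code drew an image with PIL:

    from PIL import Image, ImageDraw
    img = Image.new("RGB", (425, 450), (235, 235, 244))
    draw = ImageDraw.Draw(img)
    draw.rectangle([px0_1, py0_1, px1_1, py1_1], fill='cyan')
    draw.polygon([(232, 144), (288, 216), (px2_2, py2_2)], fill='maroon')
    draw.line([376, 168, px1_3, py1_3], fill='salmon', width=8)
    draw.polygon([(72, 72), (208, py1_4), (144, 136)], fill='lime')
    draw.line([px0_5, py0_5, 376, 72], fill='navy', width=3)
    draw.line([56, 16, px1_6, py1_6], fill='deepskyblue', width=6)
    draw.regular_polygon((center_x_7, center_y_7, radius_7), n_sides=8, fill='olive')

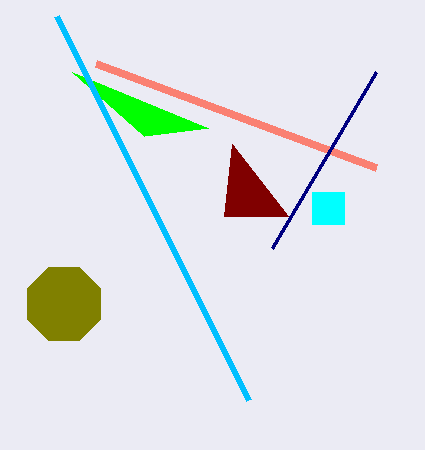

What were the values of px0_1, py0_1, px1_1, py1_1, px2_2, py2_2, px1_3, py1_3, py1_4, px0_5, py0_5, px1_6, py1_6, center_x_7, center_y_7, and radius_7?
px0_1 = 312, py0_1 = 192, px1_1 = 344, py1_1 = 224, px2_2 = 224, py2_2 = 216, px1_3 = 96, py1_3 = 64, py1_4 = 128, px0_5 = 272, py0_5 = 248, px1_6 = 248, py1_6 = 400, center_x_7 = 64, center_y_7 = 304, radius_7 = 40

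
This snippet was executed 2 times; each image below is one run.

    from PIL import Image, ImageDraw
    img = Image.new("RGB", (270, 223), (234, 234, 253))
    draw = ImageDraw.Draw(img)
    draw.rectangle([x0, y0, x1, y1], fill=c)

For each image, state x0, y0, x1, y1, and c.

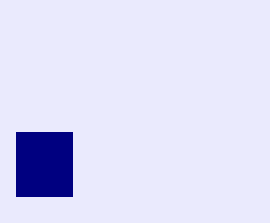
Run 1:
x0 = 16; y0 = 132; x1 = 72; y1 = 196; c = 'navy'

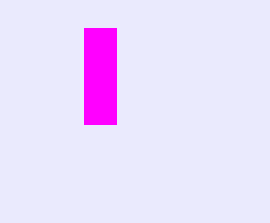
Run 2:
x0 = 84
y0 = 28
x1 = 116
y1 = 124
c = 'magenta'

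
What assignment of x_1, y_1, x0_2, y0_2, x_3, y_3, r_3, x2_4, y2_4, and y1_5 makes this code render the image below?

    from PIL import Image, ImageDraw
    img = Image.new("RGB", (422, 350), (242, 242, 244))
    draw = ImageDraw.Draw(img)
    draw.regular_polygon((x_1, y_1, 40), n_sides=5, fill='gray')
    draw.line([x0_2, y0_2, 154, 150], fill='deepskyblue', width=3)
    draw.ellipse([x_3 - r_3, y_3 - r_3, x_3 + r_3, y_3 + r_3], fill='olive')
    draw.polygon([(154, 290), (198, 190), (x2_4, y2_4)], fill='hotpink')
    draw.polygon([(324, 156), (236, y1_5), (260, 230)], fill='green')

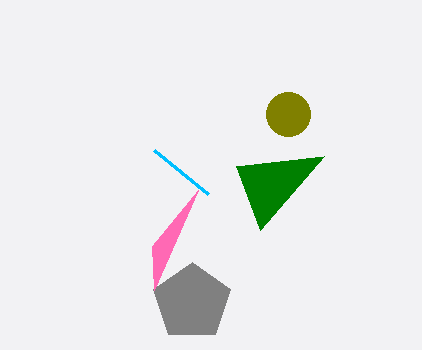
x_1 = 192; y_1 = 302; x0_2 = 208; y0_2 = 194; x_3 = 288; y_3 = 114; r_3 = 22; x2_4 = 152; y2_4 = 246; y1_5 = 166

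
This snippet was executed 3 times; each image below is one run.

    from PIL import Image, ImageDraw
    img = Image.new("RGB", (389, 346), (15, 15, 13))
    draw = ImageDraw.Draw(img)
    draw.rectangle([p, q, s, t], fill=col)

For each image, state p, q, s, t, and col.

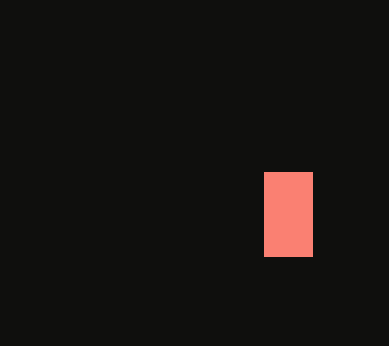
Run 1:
p = 264; q = 172; s = 312; t = 256; col = 'salmon'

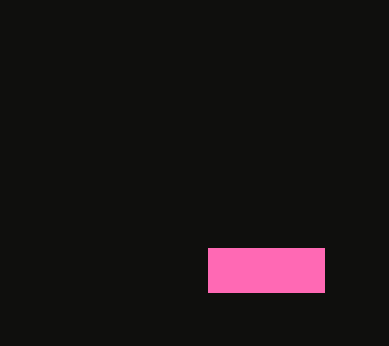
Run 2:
p = 208
q = 248
s = 324
t = 292
col = 'hotpink'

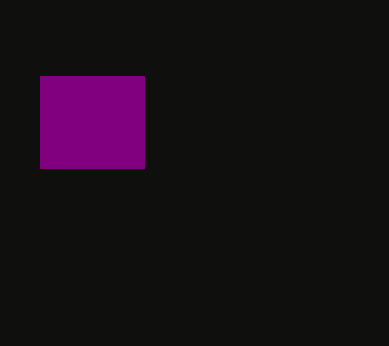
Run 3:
p = 40
q = 76
s = 144
t = 168
col = 'purple'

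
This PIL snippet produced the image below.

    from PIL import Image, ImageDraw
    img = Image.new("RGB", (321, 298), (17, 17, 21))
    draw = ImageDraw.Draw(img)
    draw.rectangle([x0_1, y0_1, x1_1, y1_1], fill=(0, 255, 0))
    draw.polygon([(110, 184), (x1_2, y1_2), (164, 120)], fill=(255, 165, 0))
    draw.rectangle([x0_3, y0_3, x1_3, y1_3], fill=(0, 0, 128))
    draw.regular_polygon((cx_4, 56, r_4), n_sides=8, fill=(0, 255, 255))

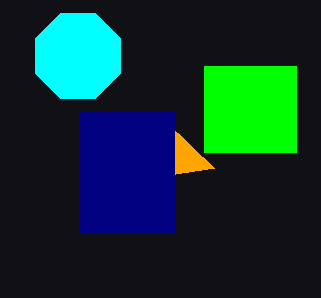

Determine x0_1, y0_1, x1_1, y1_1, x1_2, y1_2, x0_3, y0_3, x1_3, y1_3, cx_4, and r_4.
x0_1 = 204; y0_1 = 66; x1_1 = 296; y1_1 = 152; x1_2 = 214; y1_2 = 168; x0_3 = 80; y0_3 = 112; x1_3 = 174; y1_3 = 232; cx_4 = 78; r_4 = 46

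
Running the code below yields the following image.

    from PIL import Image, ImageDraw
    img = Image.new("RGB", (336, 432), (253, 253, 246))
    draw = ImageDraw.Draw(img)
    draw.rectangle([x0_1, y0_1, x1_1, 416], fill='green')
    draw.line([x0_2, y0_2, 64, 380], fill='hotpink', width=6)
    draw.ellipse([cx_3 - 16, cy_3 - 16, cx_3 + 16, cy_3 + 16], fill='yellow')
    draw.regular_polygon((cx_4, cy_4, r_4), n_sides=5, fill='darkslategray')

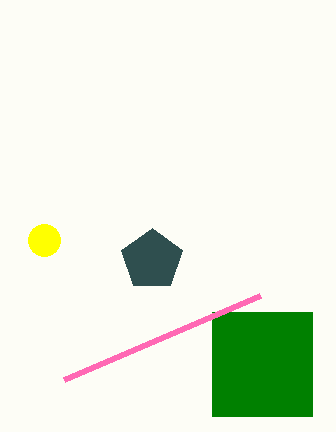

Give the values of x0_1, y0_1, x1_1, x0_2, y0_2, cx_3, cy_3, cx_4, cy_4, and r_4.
x0_1 = 212
y0_1 = 312
x1_1 = 312
x0_2 = 260
y0_2 = 296
cx_3 = 44
cy_3 = 240
cx_4 = 152
cy_4 = 260
r_4 = 32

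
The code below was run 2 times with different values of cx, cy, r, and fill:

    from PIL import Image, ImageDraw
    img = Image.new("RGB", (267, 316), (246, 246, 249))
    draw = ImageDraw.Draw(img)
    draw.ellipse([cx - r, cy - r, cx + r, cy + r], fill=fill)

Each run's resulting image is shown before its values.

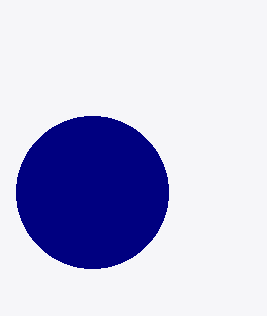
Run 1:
cx = 92, cy = 192, r = 76, fill = 'navy'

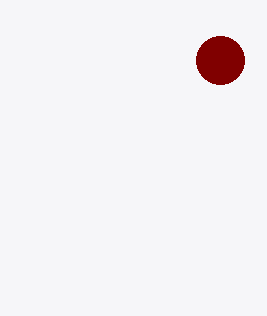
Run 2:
cx = 220, cy = 60, r = 24, fill = 'maroon'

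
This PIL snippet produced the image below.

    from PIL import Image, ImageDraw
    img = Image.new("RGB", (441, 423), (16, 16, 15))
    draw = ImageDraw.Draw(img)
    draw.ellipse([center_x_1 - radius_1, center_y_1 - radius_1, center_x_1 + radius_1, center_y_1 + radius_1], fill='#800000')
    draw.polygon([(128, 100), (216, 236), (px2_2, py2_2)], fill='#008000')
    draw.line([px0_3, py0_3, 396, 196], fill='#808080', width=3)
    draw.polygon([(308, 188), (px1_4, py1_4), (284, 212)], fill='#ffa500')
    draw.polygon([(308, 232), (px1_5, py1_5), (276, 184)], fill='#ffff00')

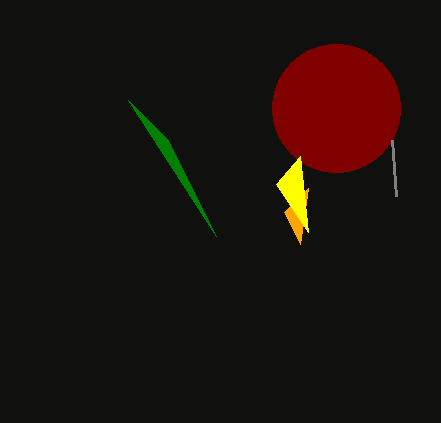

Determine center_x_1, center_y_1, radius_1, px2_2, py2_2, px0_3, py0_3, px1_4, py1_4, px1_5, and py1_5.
center_x_1 = 336; center_y_1 = 108; radius_1 = 64; px2_2 = 168; py2_2 = 140; px0_3 = 392; py0_3 = 140; px1_4 = 300; py1_4 = 244; px1_5 = 300; py1_5 = 156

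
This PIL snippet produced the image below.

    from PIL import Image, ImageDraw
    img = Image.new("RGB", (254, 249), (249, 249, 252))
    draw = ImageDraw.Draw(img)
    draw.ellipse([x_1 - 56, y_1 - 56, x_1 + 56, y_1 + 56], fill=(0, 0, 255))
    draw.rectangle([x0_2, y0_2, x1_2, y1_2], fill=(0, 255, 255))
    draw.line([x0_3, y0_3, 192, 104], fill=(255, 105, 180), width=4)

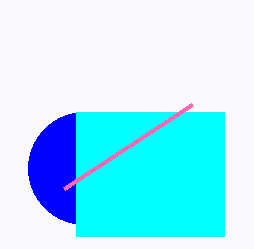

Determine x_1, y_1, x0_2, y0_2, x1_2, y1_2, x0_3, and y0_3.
x_1 = 84; y_1 = 168; x0_2 = 76; y0_2 = 112; x1_2 = 224; y1_2 = 236; x0_3 = 64; y0_3 = 188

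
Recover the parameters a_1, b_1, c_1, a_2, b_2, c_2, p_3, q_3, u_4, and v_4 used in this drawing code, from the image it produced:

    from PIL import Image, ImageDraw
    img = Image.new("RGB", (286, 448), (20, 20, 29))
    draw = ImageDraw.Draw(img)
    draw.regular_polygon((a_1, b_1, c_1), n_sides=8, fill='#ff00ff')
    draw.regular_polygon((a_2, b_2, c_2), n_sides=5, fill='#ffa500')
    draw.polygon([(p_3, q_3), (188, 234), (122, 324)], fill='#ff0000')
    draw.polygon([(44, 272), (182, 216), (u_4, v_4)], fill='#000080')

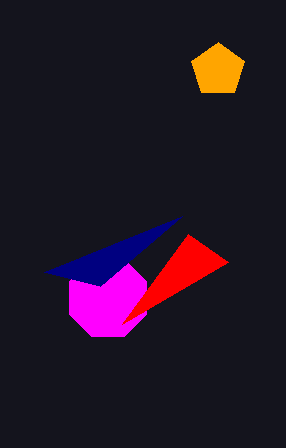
a_1 = 108, b_1 = 298, c_1 = 42, a_2 = 218, b_2 = 70, c_2 = 28, p_3 = 228, q_3 = 262, u_4 = 100, v_4 = 286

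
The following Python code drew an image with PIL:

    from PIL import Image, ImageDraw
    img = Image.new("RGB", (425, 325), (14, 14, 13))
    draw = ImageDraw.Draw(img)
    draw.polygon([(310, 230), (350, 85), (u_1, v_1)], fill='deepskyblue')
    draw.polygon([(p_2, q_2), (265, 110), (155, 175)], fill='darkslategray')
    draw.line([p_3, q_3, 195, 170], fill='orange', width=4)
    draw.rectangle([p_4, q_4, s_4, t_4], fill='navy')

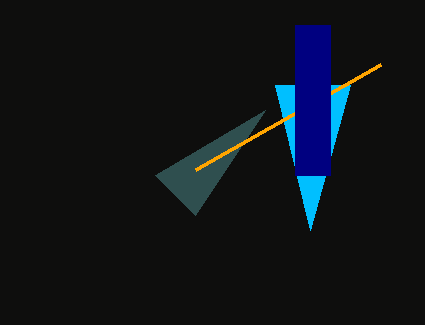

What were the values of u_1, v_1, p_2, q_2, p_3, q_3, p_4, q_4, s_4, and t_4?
u_1 = 275
v_1 = 85
p_2 = 195
q_2 = 215
p_3 = 380
q_3 = 65
p_4 = 295
q_4 = 25
s_4 = 330
t_4 = 175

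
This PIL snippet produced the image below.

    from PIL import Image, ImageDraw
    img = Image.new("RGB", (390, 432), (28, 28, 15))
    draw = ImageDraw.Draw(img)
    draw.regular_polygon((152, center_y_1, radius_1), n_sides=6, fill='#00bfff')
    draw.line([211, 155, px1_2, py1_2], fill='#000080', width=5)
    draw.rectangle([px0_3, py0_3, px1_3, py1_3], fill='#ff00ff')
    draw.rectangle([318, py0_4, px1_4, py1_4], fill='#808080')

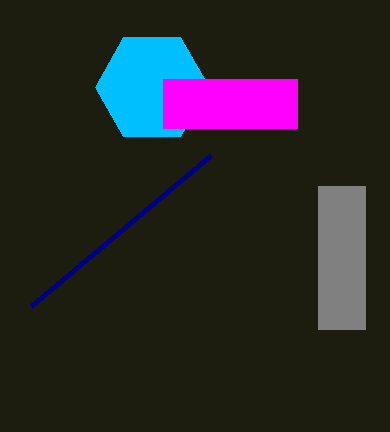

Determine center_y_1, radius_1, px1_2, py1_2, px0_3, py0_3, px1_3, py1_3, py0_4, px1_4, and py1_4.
center_y_1 = 87
radius_1 = 57
px1_2 = 31
py1_2 = 306
px0_3 = 163
py0_3 = 79
px1_3 = 297
py1_3 = 128
py0_4 = 186
px1_4 = 365
py1_4 = 329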